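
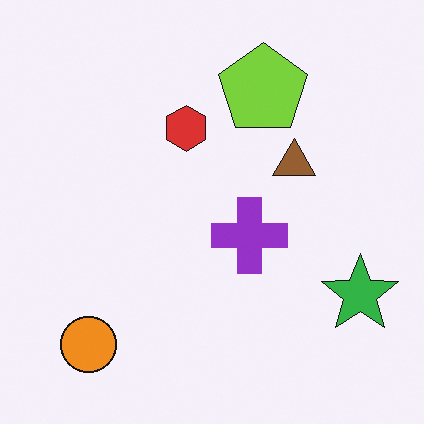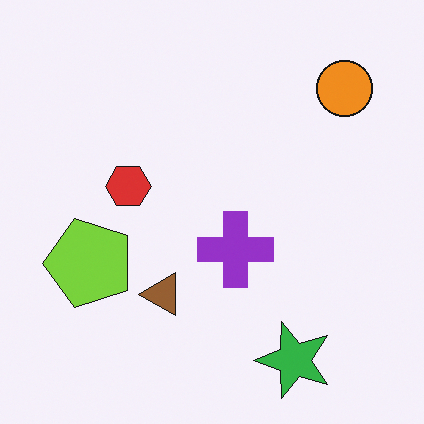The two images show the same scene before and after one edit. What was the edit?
Transposed (reflected across the top-left ↔ bottom-right diagonal).

Shapes have swapped their row and column positions — what was in the top-right is now in the bottom-left — a diagonal reflection.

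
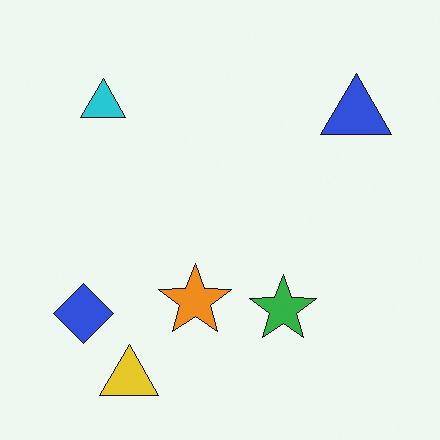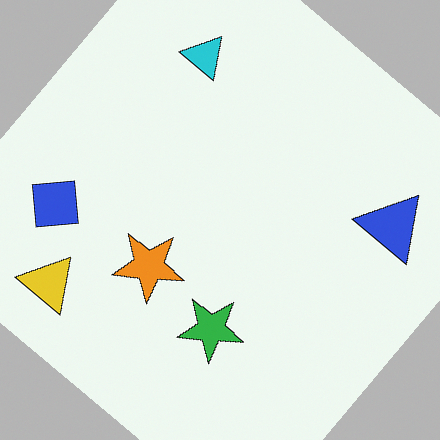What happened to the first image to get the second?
The second image is the first rotated clockwise by a large amount — several tens of degrees.

Every shape is tilted by the same angle and the image corners show triangular fill wedges — a whole-image rotation by a non-right angle.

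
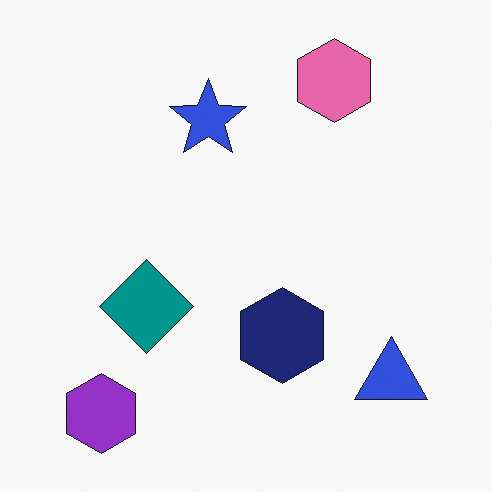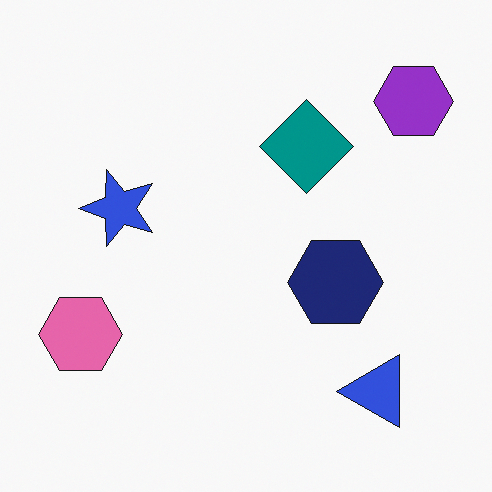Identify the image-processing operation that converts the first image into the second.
Transposed (reflected across the top-left ↔ bottom-right diagonal).

Shapes have swapped their row and column positions — what was in the top-right is now in the bottom-left — a diagonal reflection.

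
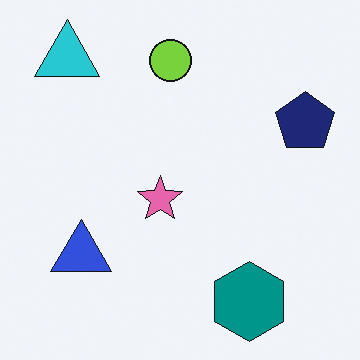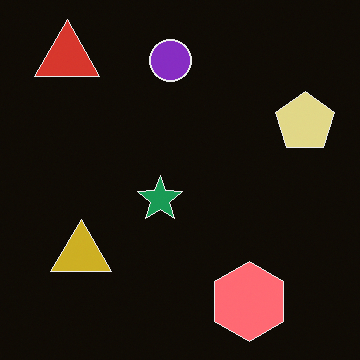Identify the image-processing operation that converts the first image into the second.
The second image is the first color-inverted (negative).

The light background has become dark and every shape's color is its complement — a photographic negative.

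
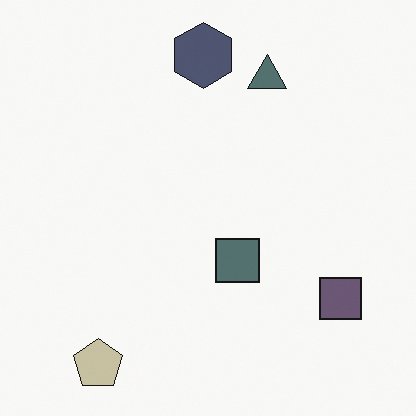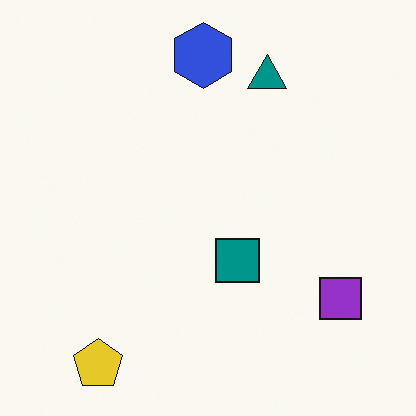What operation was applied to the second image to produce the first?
Made much more muted (saturation change).

All colors are more muted and greyish — a global saturation change.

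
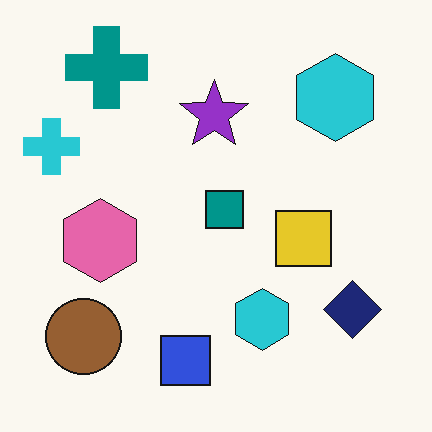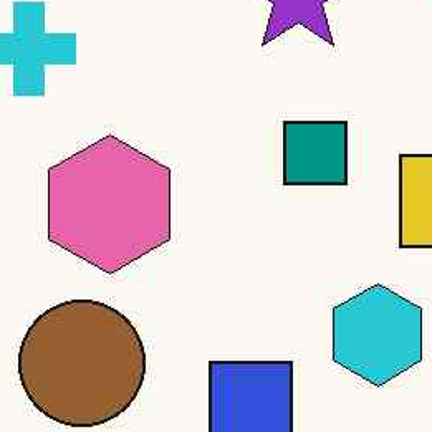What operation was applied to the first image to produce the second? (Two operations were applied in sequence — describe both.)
JPEG-compressed with visible artifacts, then cropped tightly and scaled back up.

Blocky 8×8 compression artifacts appear around shape edges and the flat background shows ringing — characteristic JPEG degradation. The visible shapes are larger and the field of view is narrower; shapes near the original edges may be partly or wholly outside the frame — a crop-and-rescale.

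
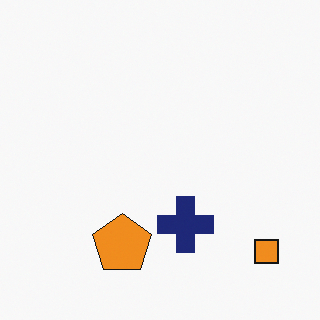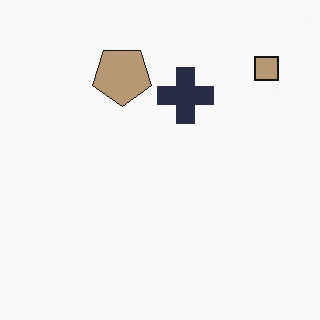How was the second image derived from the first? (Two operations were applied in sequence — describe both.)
The transformation is: heavily desaturated, then flipped vertically (top ↔ bottom).

All colors are more muted and greyish — a global saturation change. The orange square is in the bottom-right of the first image and the top-right of the second — shapes on opposite sides of the horizontal midline have swapped in a mirror flip.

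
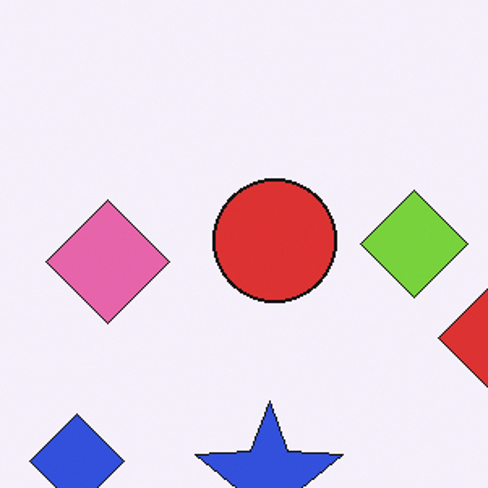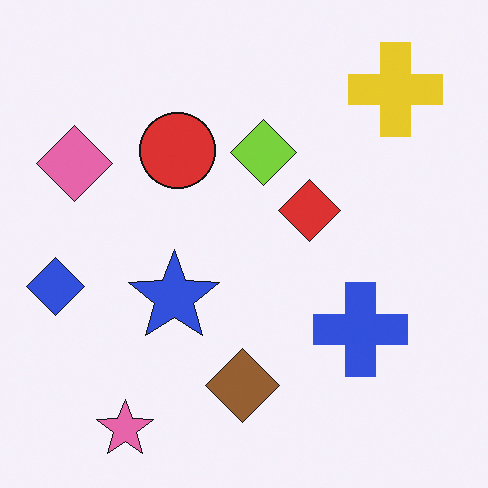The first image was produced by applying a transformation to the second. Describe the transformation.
The image was cropped tightly and scaled back up.

The visible shapes are larger and the field of view is narrower; shapes near the original edges may be partly or wholly outside the frame — a crop-and-rescale.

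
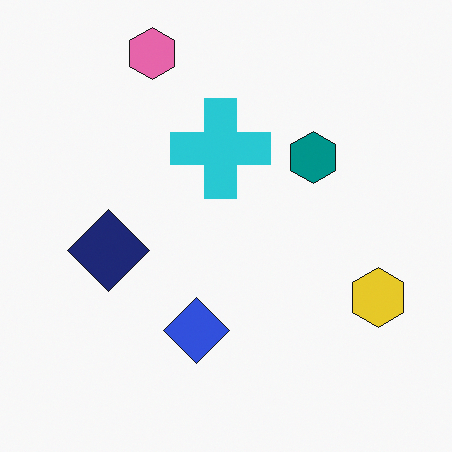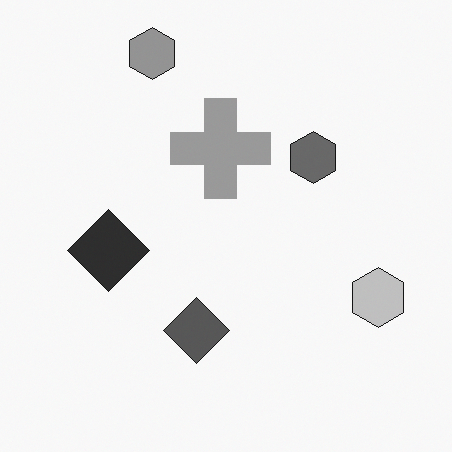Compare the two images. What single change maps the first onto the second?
The transformation is: converted to grayscale.

All color is removed — every shape is now a shade of grey.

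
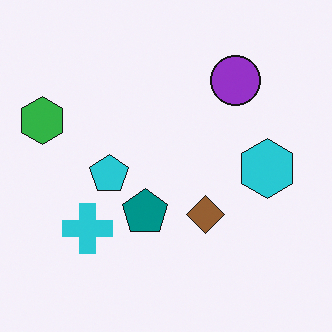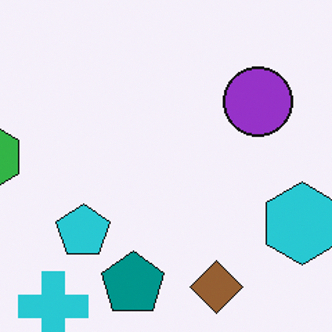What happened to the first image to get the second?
It was cropped to a modestly smaller region and rescaled.

The visible shapes are larger and the field of view is narrower; shapes near the original edges may be partly or wholly outside the frame — a crop-and-rescale.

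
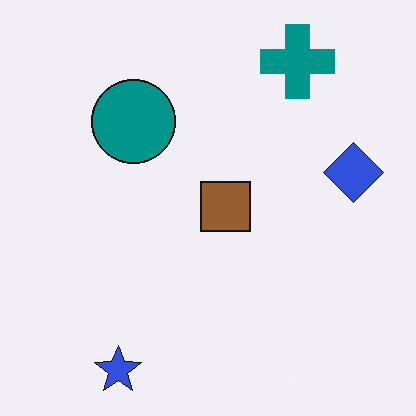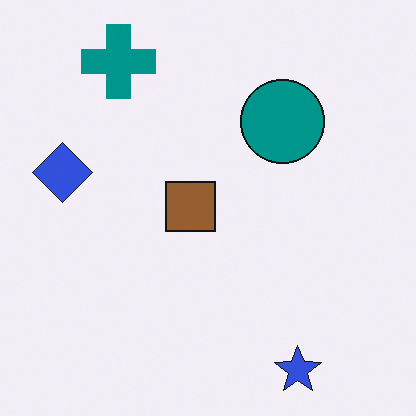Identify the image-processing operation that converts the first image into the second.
The transformation is: flipped horizontally (left ↔ right).

The blue diamond is in the right of the first image and the left of the second — shapes on opposite sides of the vertical midline have swapped in a mirror flip.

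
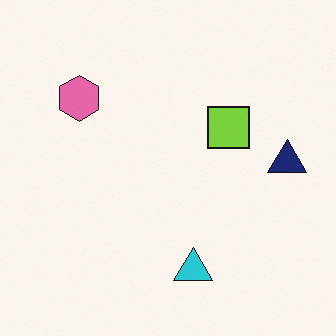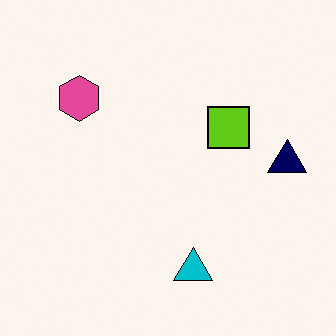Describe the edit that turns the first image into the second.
The image was given slightly increased contrast.

Tones are pushed away from mid-grey across the whole image — a global contrast change.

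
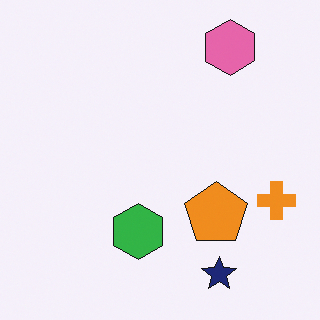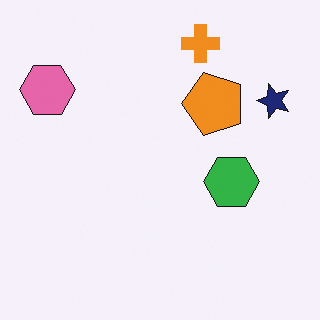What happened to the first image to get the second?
This is the original image rotated 90° counter-clockwise.

The pink hexagon sits in the top-right of the first image and the top-left of the second — consistent with a whole-image 90° counter-clockwise rotation.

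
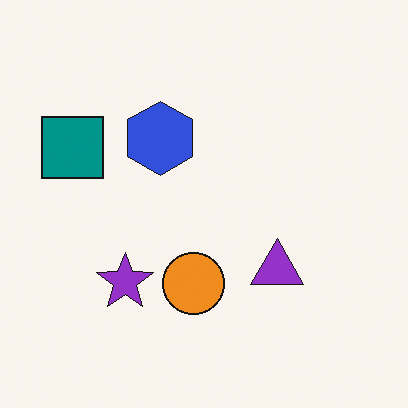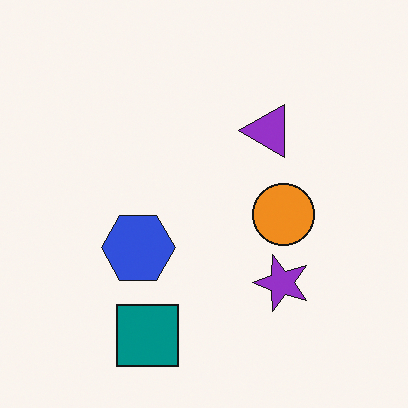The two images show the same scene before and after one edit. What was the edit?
Rotated 90° counter-clockwise.

The teal square sits in the left of the first image and the bottom of the second — consistent with a whole-image 90° counter-clockwise rotation.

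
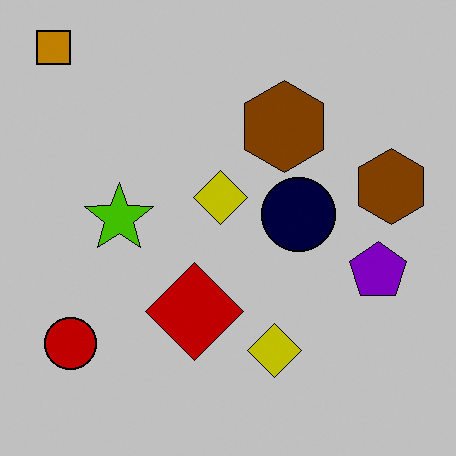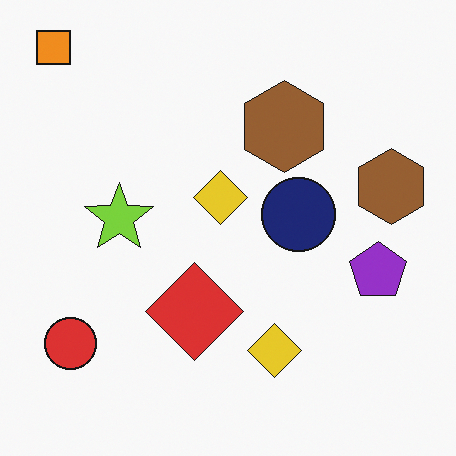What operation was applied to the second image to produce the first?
This is the original image aggressively posterized.

Each flat color has snapped to a coarser quantized level — most visibly, the near-white background has dropped to a flat grey.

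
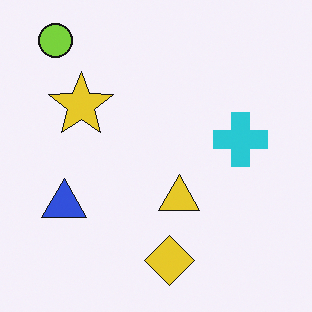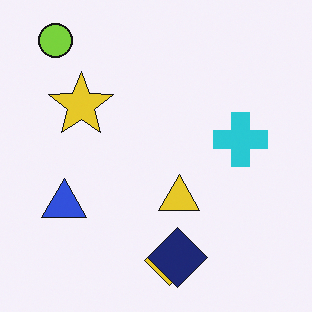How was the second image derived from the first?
The transformation is: overlaid with an additional navy diamond.

A navy diamond appears in the second image that is absent from the first.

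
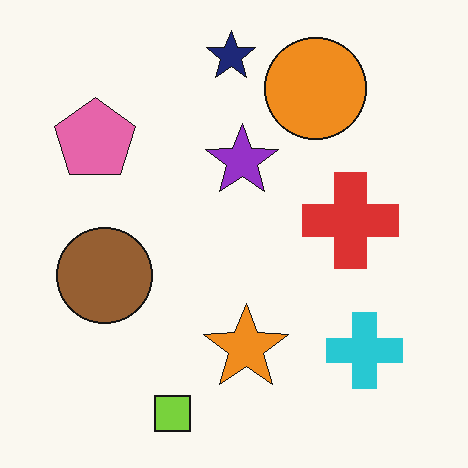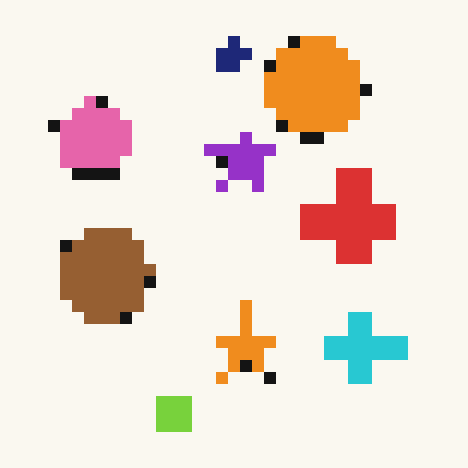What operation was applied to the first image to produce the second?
It was coarsely pixelated.

Shapes are reduced to large square blocks; fine edges and outlines are lost — a downscale-then-upscale (mosaic) effect.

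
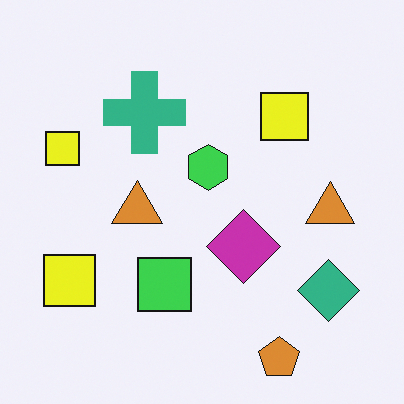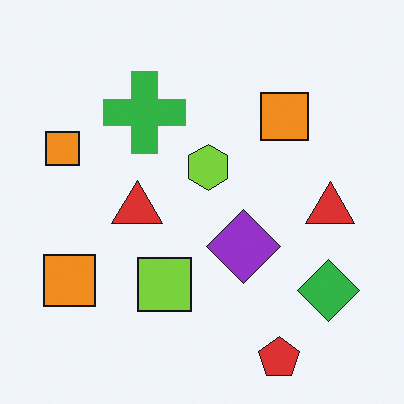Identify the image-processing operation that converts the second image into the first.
The image was hue-shifted by a small amount.

Every shape's color has rotated by the same amount around the hue wheel — a uniform hue shift.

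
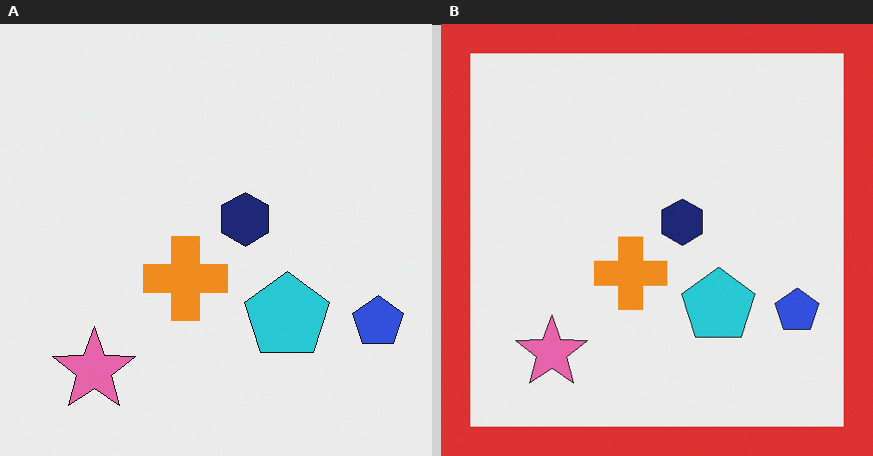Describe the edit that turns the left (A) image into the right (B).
The image was framed with a red border.

A solid red frame runs around the edge of the right (B) image, with the content slightly shrunk inside it.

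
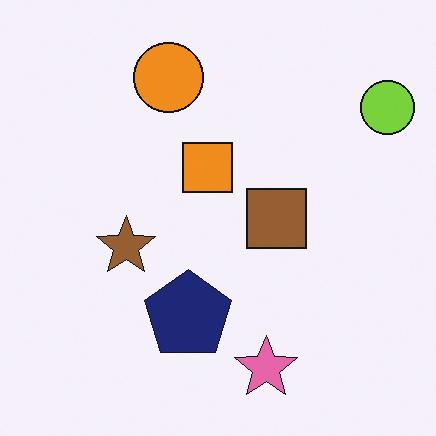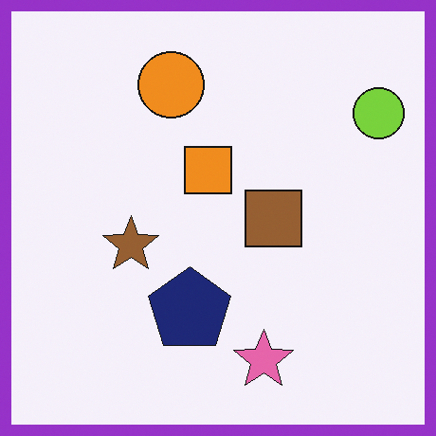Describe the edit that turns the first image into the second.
The second image is the first framed with a purple border.

A solid purple frame runs around the edge of the second image, with the content slightly shrunk inside it.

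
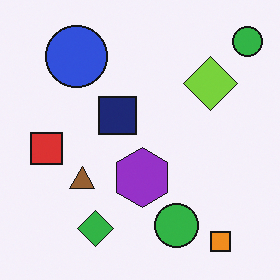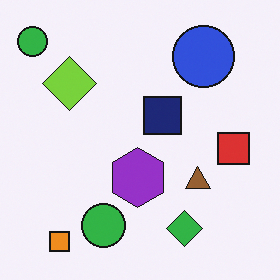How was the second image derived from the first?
Flipped horizontally (left ↔ right).

The red square is in the left of the first image and the right of the second — shapes on opposite sides of the vertical midline have swapped in a mirror flip.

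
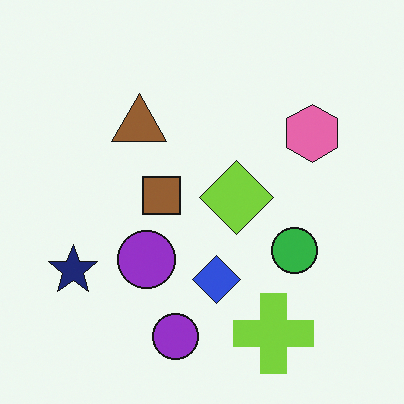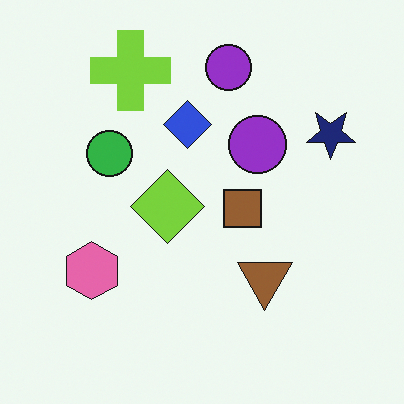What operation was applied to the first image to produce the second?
The second image is the first rotated 180°.

The lime cross sits in the bottom-right of the first image and the top-left of the second — consistent with a whole-image 180° rotation.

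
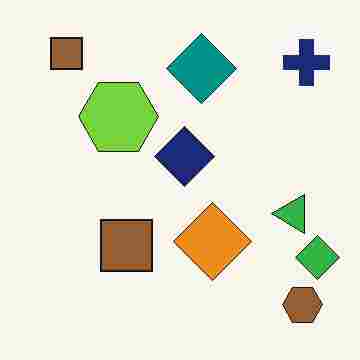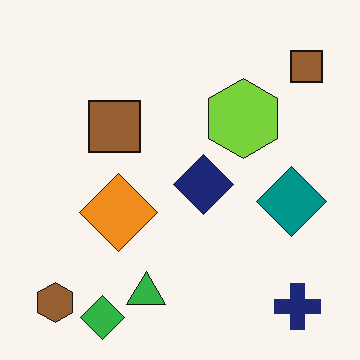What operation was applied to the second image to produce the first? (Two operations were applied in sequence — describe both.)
Heavily JPEG-compressed with obvious blocking artifacts, then rotated 90° counter-clockwise.

Blocky 8×8 compression artifacts appear around shape edges and the flat background shows ringing — characteristic JPEG degradation. The brown hexagon sits in the bottom-left of the second image and the bottom-right of the first — consistent with a whole-image 90° counter-clockwise rotation.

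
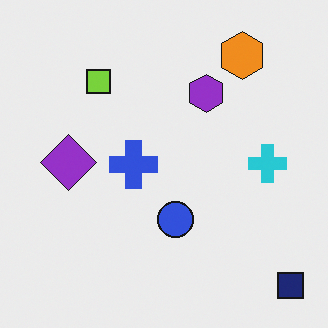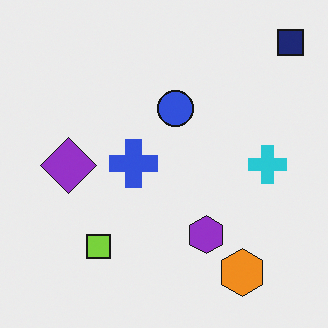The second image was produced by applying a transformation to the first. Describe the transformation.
It was flipped vertically (top ↔ bottom).

The navy square is in the bottom-right of the first image and the top-right of the second — shapes on opposite sides of the horizontal midline have swapped in a mirror flip.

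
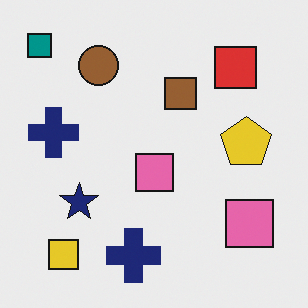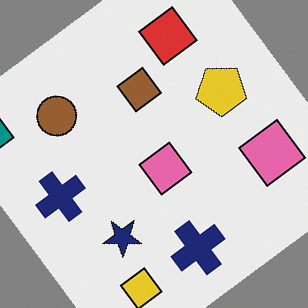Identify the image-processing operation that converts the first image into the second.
The transformation is: rotated counter-clockwise by a large amount — several tens of degrees.

Every shape is tilted by the same angle and the image corners show triangular fill wedges — a whole-image rotation by a non-right angle.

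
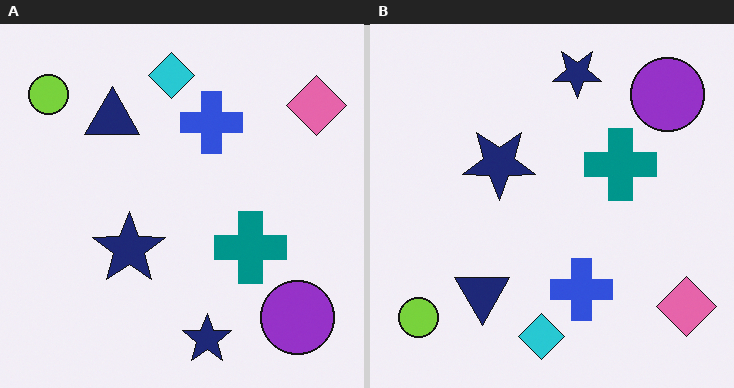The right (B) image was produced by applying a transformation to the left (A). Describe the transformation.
This is the original image flipped vertically (top ↔ bottom).

The cyan diamond is in the top of the left (A) image and the bottom of the right (B) — shapes on opposite sides of the horizontal midline have swapped in a mirror flip.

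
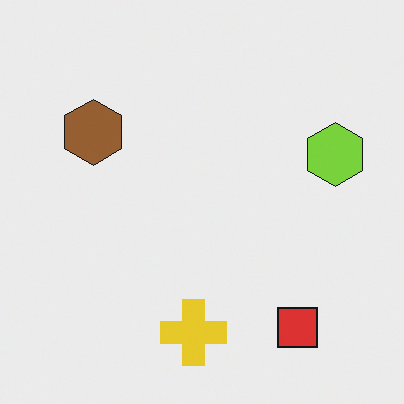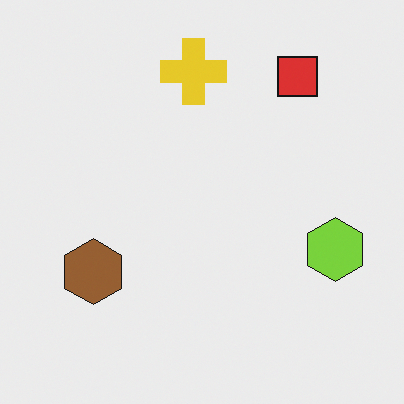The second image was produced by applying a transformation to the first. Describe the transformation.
It was flipped vertically (top ↔ bottom).

The yellow cross is in the bottom of the first image and the top of the second — shapes on opposite sides of the horizontal midline have swapped in a mirror flip.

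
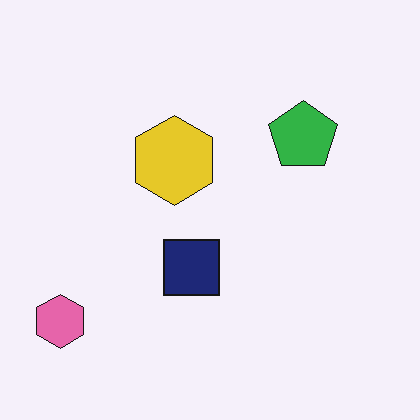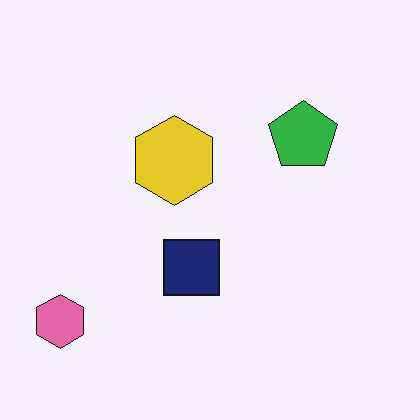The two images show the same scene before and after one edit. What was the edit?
The image was given moderate JPEG compression.

Blocky 8×8 compression artifacts appear around shape edges and the flat background shows ringing — characteristic JPEG degradation.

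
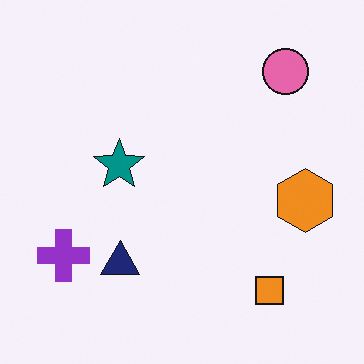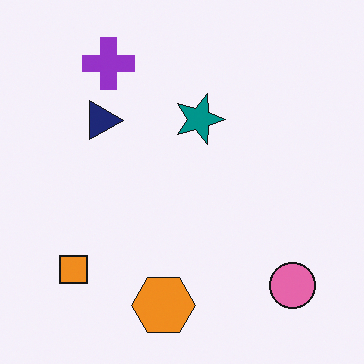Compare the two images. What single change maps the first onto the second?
The transformation is: rotated 90° clockwise.

The pink circle sits in the top-right of the first image and the bottom-right of the second — consistent with a whole-image 90° clockwise rotation.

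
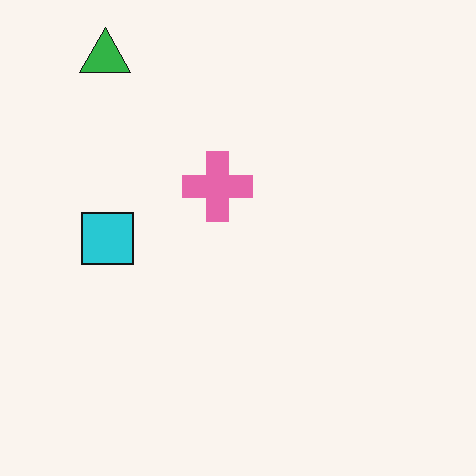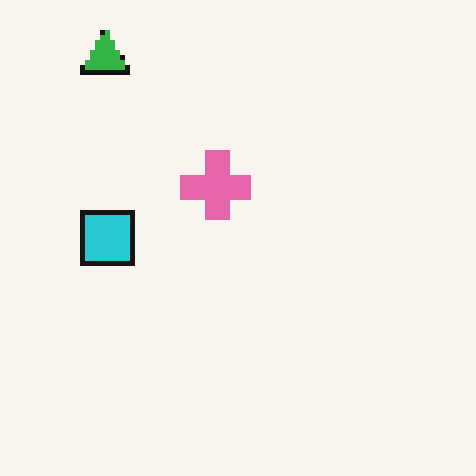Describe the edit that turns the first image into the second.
This is the original image lightly pixelated (a mild mosaic effect).

Shapes are reduced to large square blocks; fine edges and outlines are lost — a downscale-then-upscale (mosaic) effect.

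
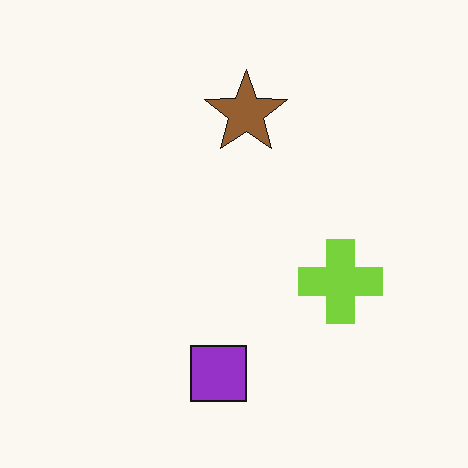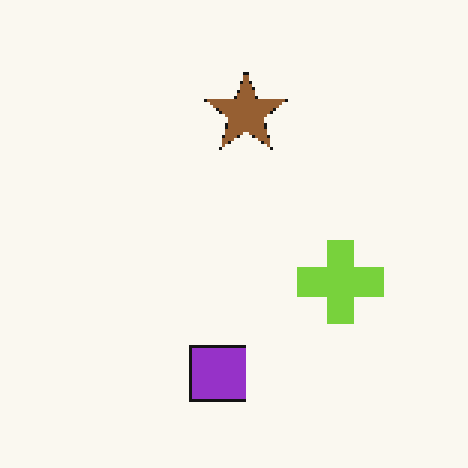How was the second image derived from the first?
It was lightly pixelated (a mild mosaic effect).

Shapes are reduced to large square blocks; fine edges and outlines are lost — a downscale-then-upscale (mosaic) effect.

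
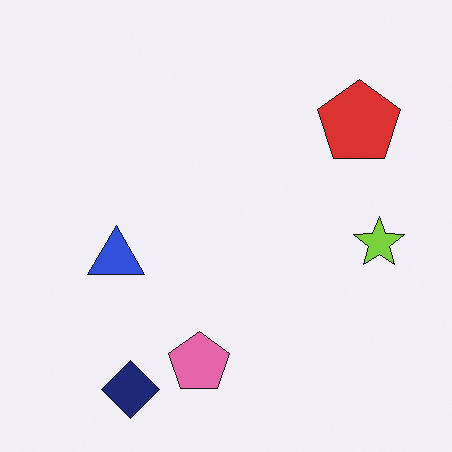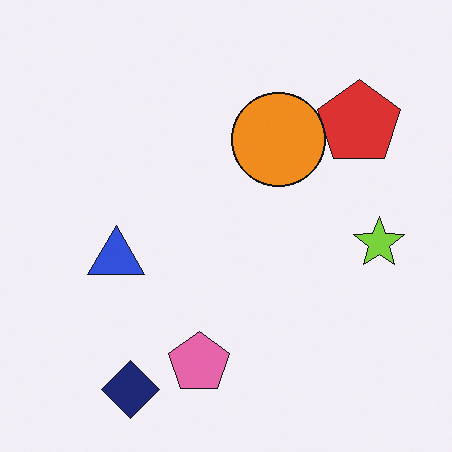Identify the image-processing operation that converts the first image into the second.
The image was overlaid with an additional orange circle.

An orange circle appears in the second image that is absent from the first.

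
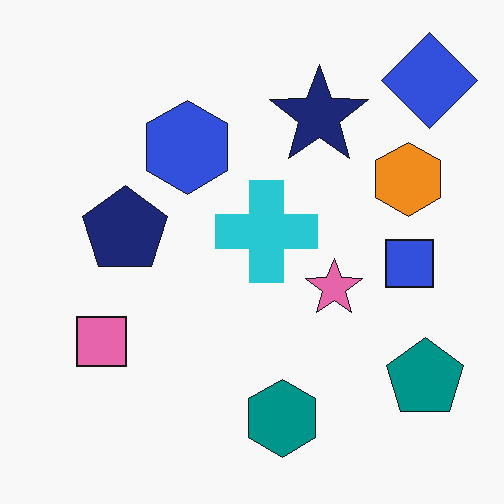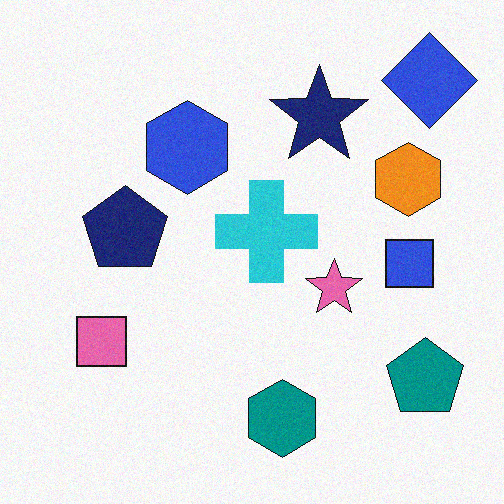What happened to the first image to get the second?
The second image is the first degraded with light additive noise.

Random speckle covers the whole image, including the flat background.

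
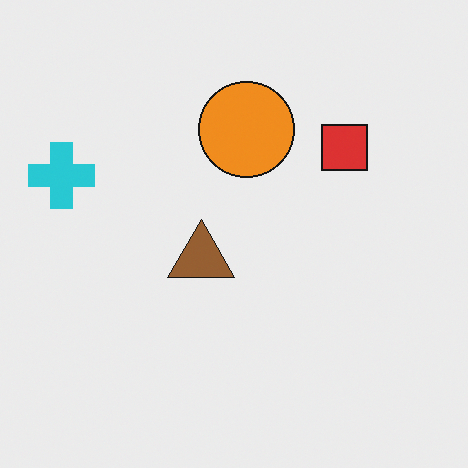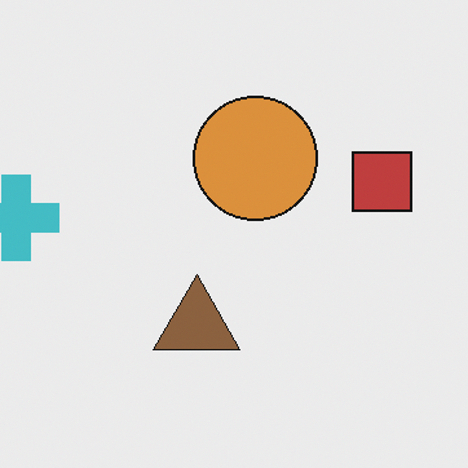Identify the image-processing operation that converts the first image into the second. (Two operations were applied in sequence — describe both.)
The transformation is: slightly desaturated, then cropped to a modestly smaller region and rescaled.

All colors are more muted and greyish — a global saturation change. The visible shapes are larger and the field of view is narrower; shapes near the original edges may be partly or wholly outside the frame — a crop-and-rescale.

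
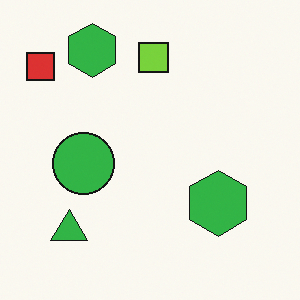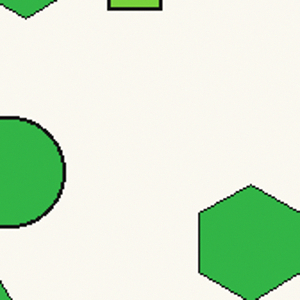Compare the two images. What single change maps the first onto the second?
It was cropped tightly and scaled back up.

The visible shapes are larger and the field of view is narrower; shapes near the original edges may be partly or wholly outside the frame — a crop-and-rescale.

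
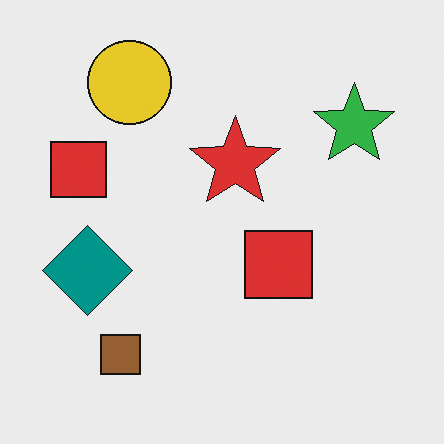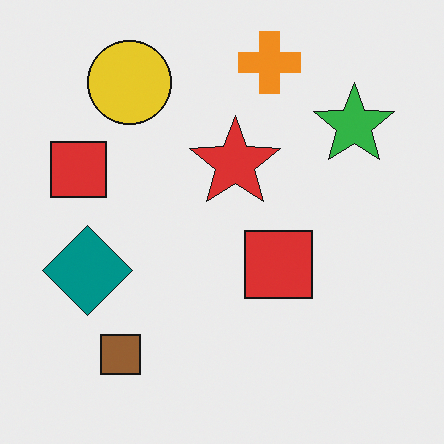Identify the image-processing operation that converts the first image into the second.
The image was overlaid with an additional orange cross.

An orange cross appears in the second image that is absent from the first.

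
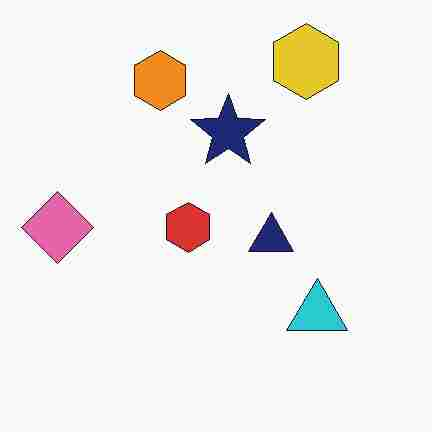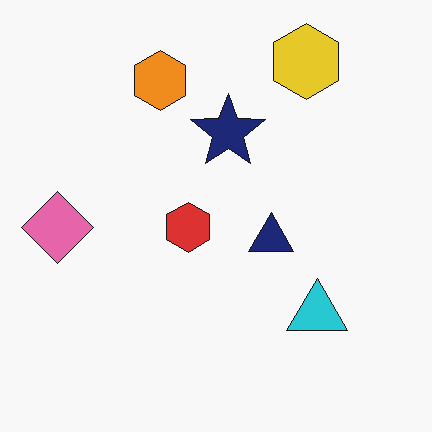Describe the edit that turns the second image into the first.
The transformation is: heavily JPEG-compressed with obvious blocking artifacts.

Blocky 8×8 compression artifacts appear around shape edges and the flat background shows ringing — characteristic JPEG degradation.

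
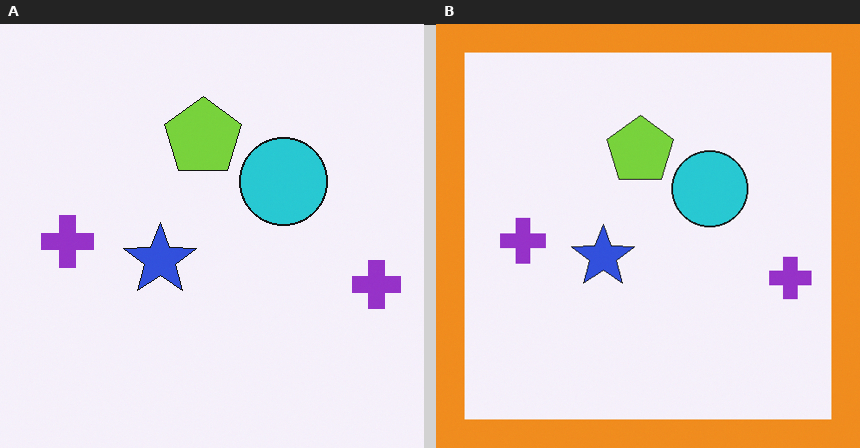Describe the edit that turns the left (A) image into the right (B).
Framed with a orange border.

A solid orange frame runs around the edge of the right (B) image, with the content slightly shrunk inside it.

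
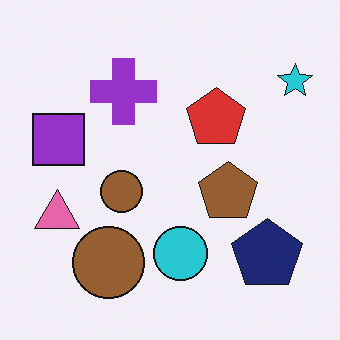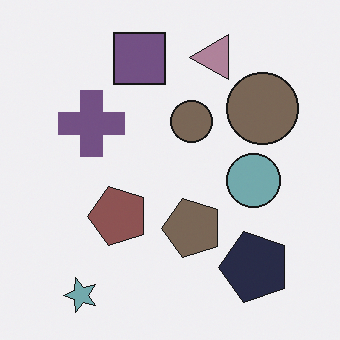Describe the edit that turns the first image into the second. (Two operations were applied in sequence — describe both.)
The image was heavily desaturated, then transposed (reflected across the top-left ↔ bottom-right diagonal).

All colors are more muted and greyish — a global saturation change. Shapes have swapped their row and column positions — what was in the top-right is now in the bottom-left — a diagonal reflection.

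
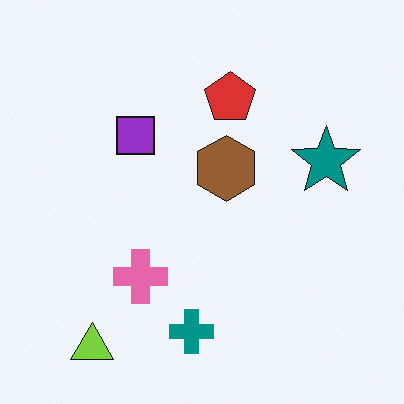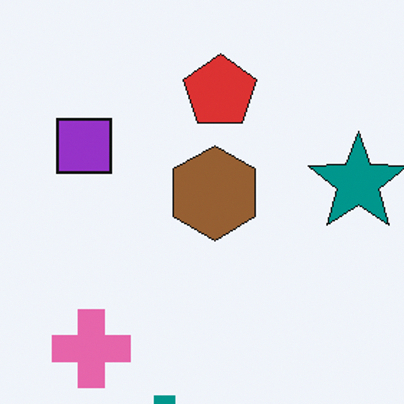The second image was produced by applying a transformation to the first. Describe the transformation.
This is the original image cropped to a modestly smaller region and rescaled.

The visible shapes are larger and the field of view is narrower; shapes near the original edges may be partly or wholly outside the frame — a crop-and-rescale.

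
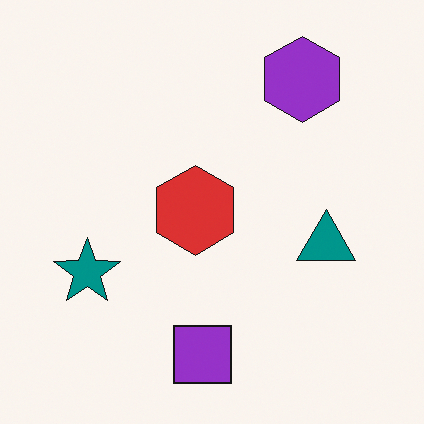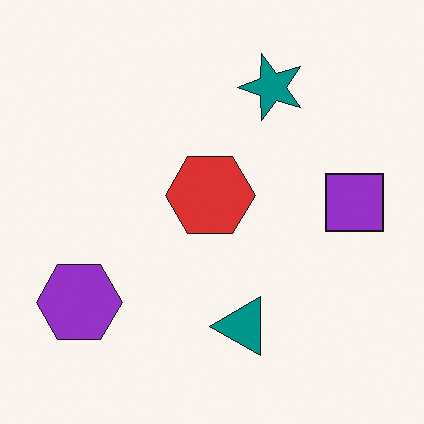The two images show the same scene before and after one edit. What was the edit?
This is the original image transposed (reflected across the top-left ↔ bottom-right diagonal).

Shapes have swapped their row and column positions — what was in the top-right is now in the bottom-left — a diagonal reflection.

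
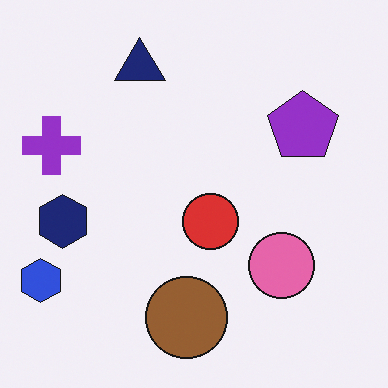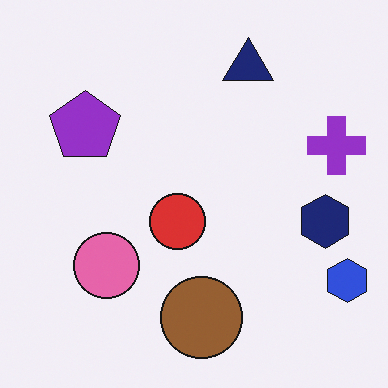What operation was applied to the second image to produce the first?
The image was flipped horizontally (left ↔ right).

The blue hexagon is in the bottom-right of the second image and the bottom-left of the first — shapes on opposite sides of the vertical midline have swapped in a mirror flip.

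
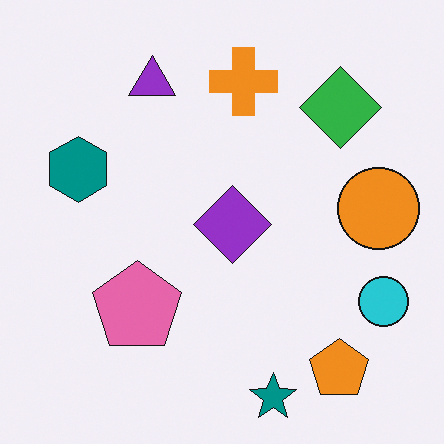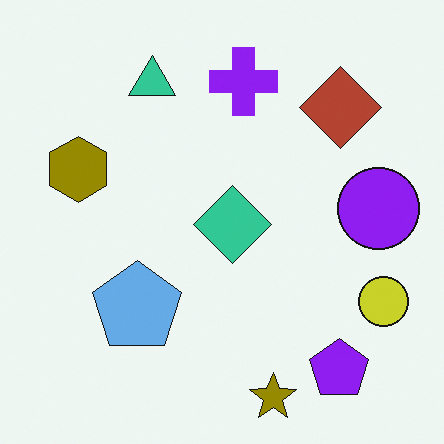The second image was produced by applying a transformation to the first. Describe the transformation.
Hue-shifted through roughly half the color wheel.

Every shape's color has rotated by the same amount around the hue wheel — a uniform hue shift.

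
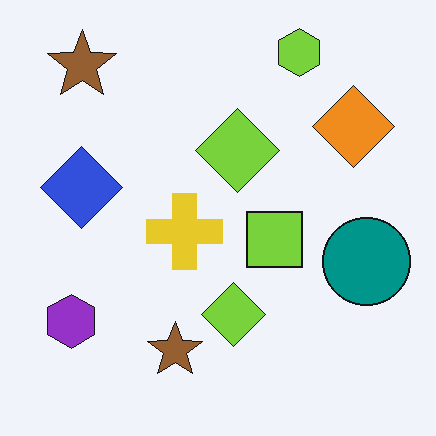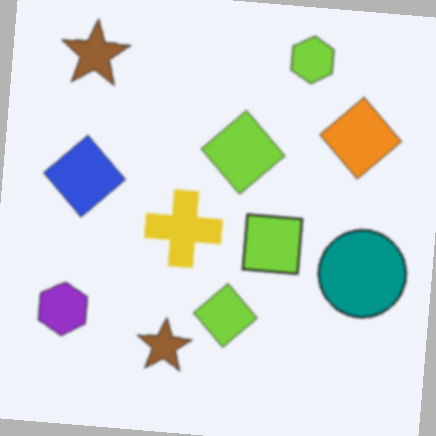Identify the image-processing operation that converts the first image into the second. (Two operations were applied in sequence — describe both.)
It was given a subtle gaussian blur, then rotated clockwise by a slight angle.

Shape edges and outlines are uniformly softened across the whole image. Every shape is tilted by the same angle and the image corners show triangular fill wedges — a whole-image rotation by a non-right angle.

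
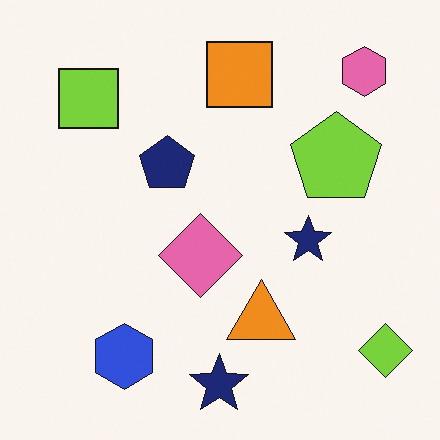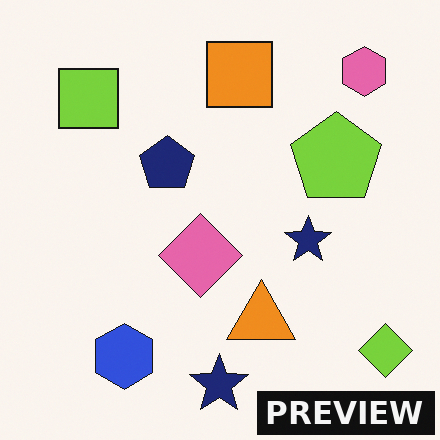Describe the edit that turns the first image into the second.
This is the original image watermarked with the text "PREVIEW" in the lower-right corner.

A dark label reading "PREVIEW" appears in the lower-right corner.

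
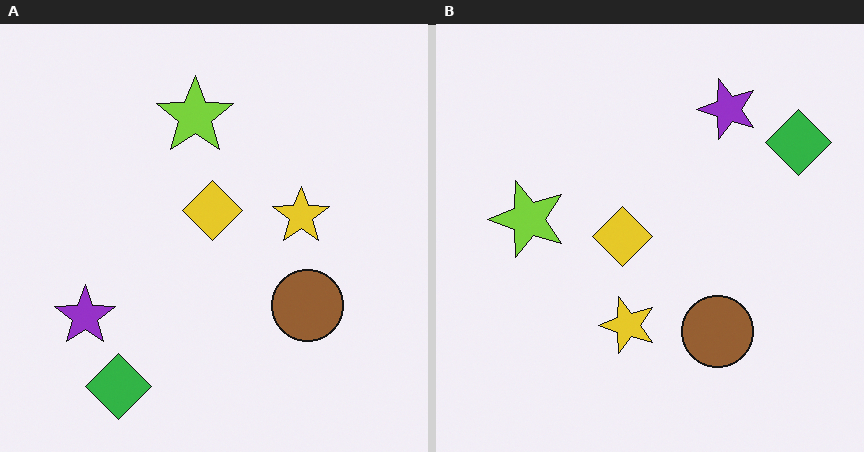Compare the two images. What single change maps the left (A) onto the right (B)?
The transformation is: transposed (reflected across the top-left ↔ bottom-right diagonal).

Shapes have swapped their row and column positions — what was in the top-right is now in the bottom-left — a diagonal reflection.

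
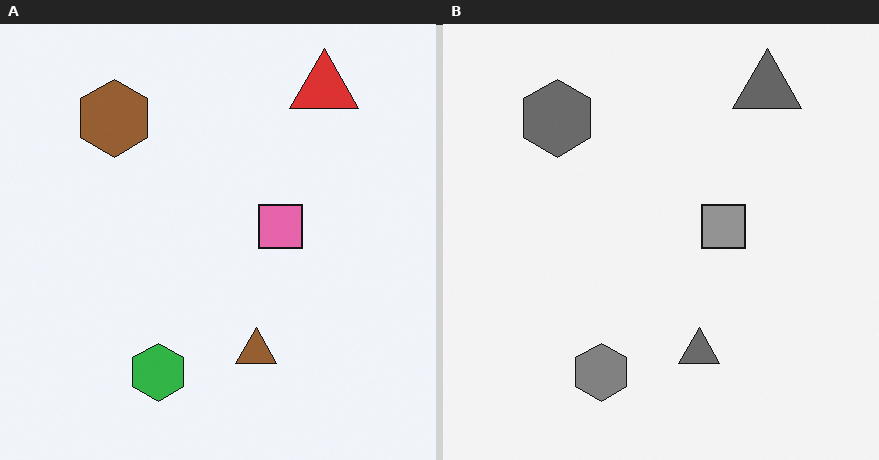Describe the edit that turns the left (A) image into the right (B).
Converted to grayscale.

All color is removed — every shape is now a shade of grey.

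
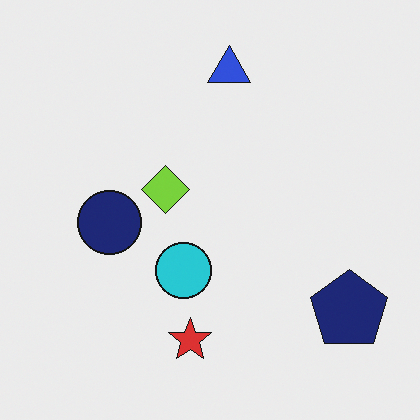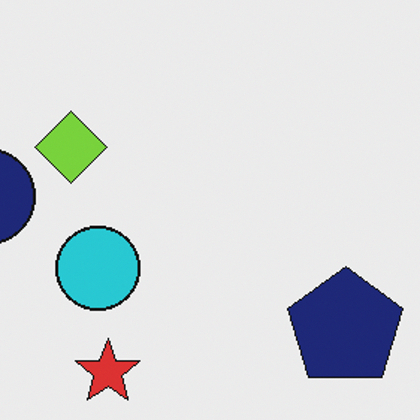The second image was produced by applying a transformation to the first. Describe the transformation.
It was cropped to a modestly smaller region and rescaled.

The visible shapes are larger and the field of view is narrower; shapes near the original edges may be partly or wholly outside the frame — a crop-and-rescale.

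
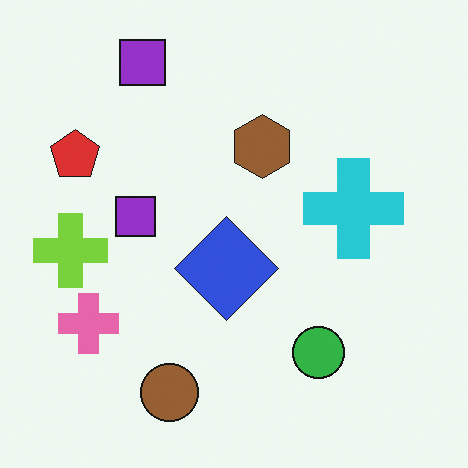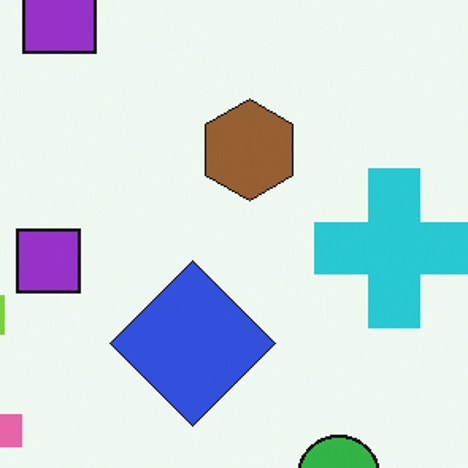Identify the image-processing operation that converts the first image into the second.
The image was cropped to a modestly smaller region and rescaled.

The visible shapes are larger and the field of view is narrower; shapes near the original edges may be partly or wholly outside the frame — a crop-and-rescale.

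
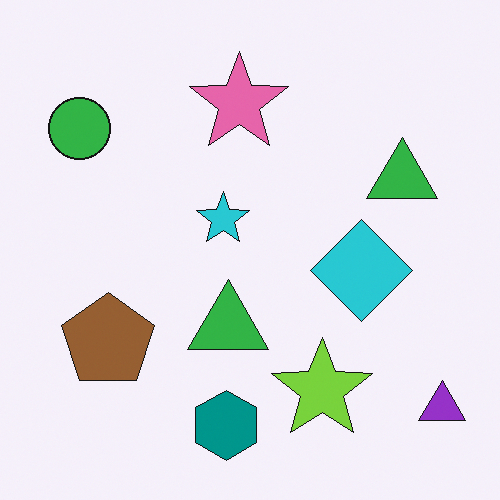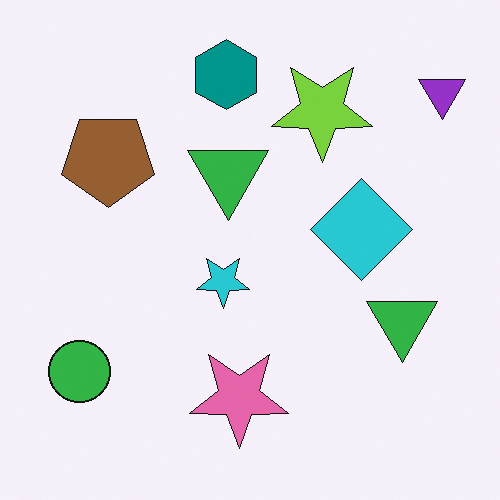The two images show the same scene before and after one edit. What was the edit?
This is the original image flipped vertically (top ↔ bottom).

The teal hexagon is in the bottom of the first image and the top of the second — shapes on opposite sides of the horizontal midline have swapped in a mirror flip.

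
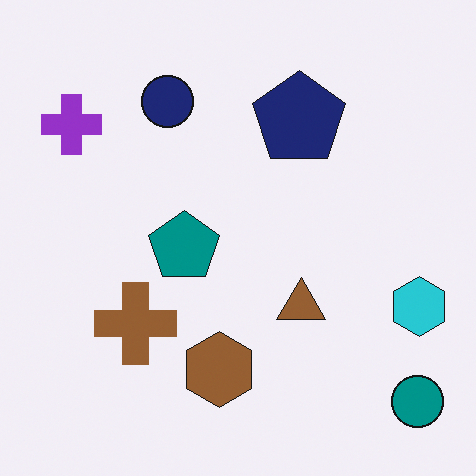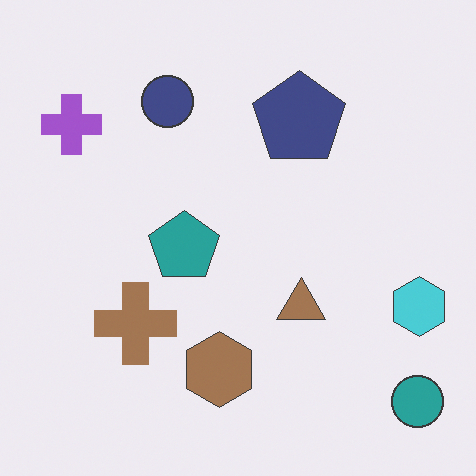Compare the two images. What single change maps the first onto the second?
The transformation is: given slightly reduced contrast.

Tones are pushed toward mid-grey across the whole image — a global contrast change.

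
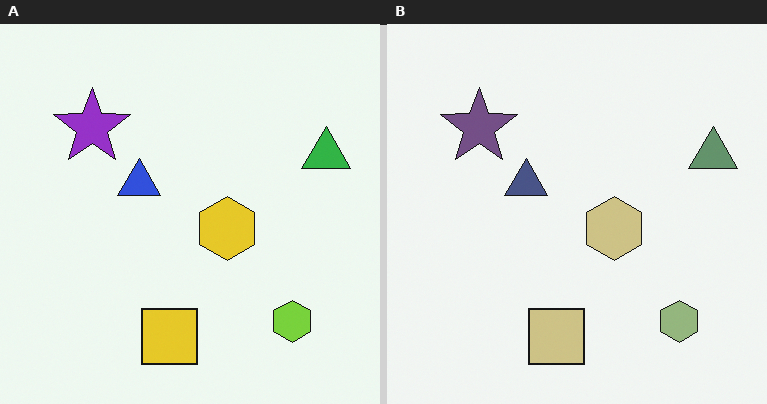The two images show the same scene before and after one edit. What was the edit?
The image was made much more muted (saturation change).

All colors are more muted and greyish — a global saturation change.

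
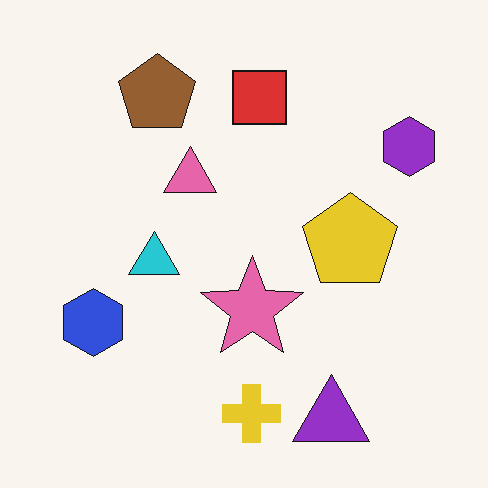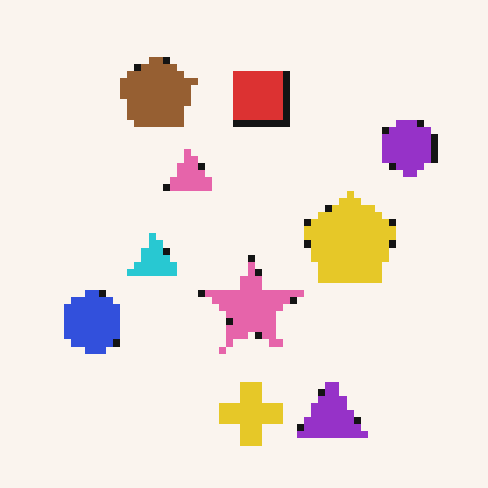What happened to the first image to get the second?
It was pixelated into visible square blocks.

Shapes are reduced to large square blocks; fine edges and outlines are lost — a downscale-then-upscale (mosaic) effect.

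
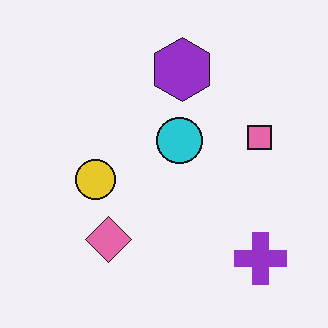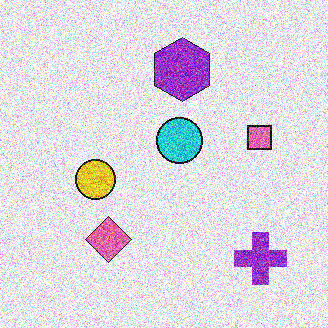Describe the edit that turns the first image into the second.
This is the original image degraded with strong gaussian noise.

Random speckle covers the whole image, including the flat background.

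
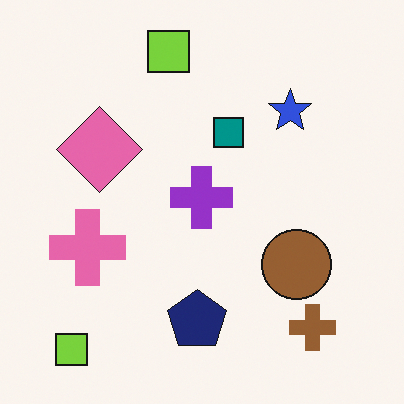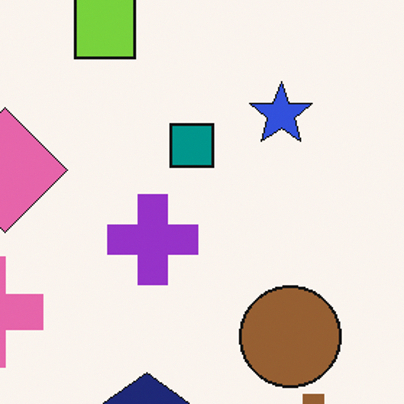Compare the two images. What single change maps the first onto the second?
The second image is the first cropped to a modestly smaller region and rescaled.

The visible shapes are larger and the field of view is narrower; shapes near the original edges may be partly or wholly outside the frame — a crop-and-rescale.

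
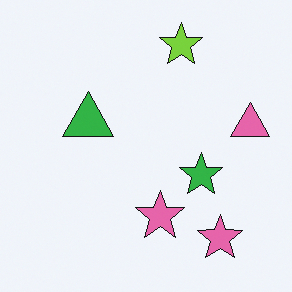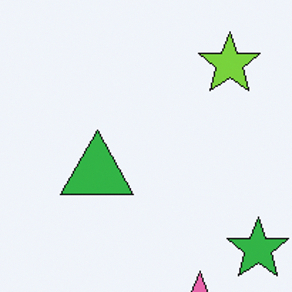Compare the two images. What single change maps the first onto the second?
The image was cropped slightly and scaled back up.

The visible shapes are larger and the field of view is narrower; shapes near the original edges may be partly or wholly outside the frame — a crop-and-rescale.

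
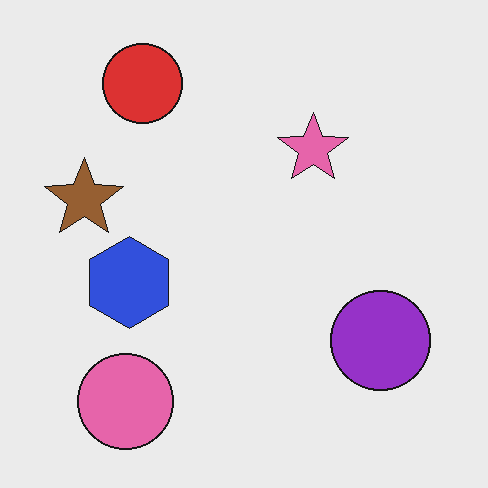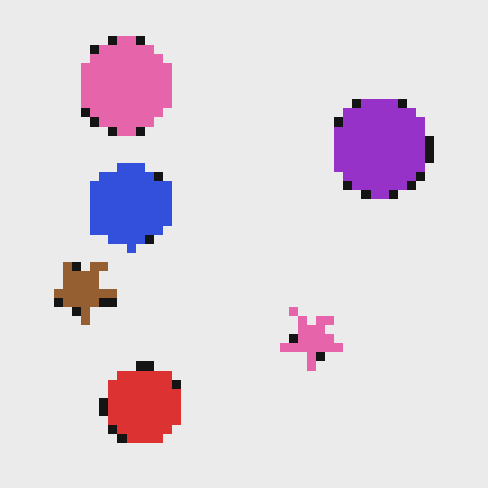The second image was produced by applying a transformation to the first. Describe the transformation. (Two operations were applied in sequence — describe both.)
The image was flipped vertically (top ↔ bottom), then coarsely pixelated.

The red circle is in the top-left of the first image and the bottom-left of the second — shapes on opposite sides of the horizontal midline have swapped in a mirror flip. Shapes are reduced to large square blocks; fine edges and outlines are lost — a downscale-then-upscale (mosaic) effect.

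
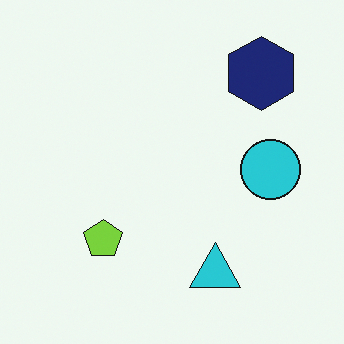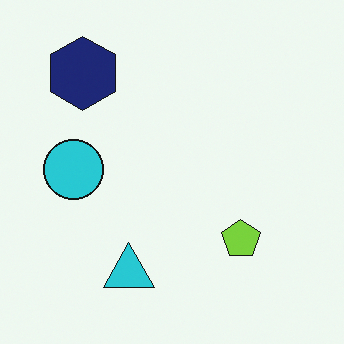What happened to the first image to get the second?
It was flipped horizontally (left ↔ right).

The cyan circle is in the right of the first image and the left of the second — shapes on opposite sides of the vertical midline have swapped in a mirror flip.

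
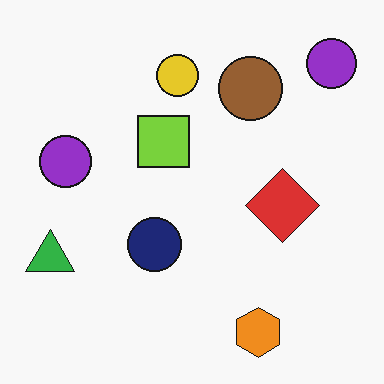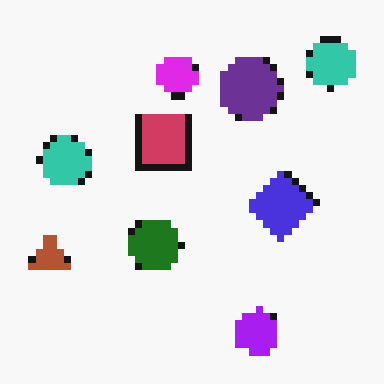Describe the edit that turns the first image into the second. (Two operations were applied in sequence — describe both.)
This is the original image moderately pixelated, then hue-shifted by a large amount.

Shapes are reduced to large square blocks; fine edges and outlines are lost — a downscale-then-upscale (mosaic) effect. Every shape's color has rotated by the same amount around the hue wheel — a uniform hue shift.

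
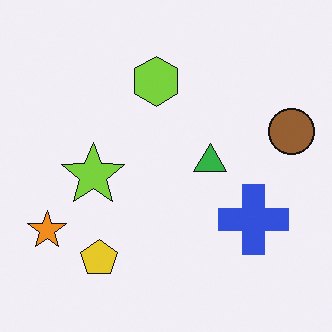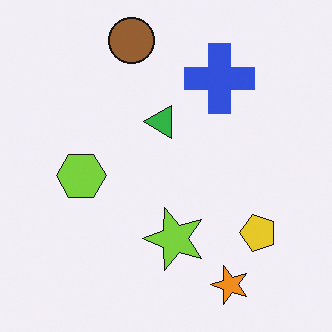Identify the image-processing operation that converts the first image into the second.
This is the original image rotated 90° counter-clockwise.

The orange star sits in the bottom-left of the first image and the bottom-right of the second — consistent with a whole-image 90° counter-clockwise rotation.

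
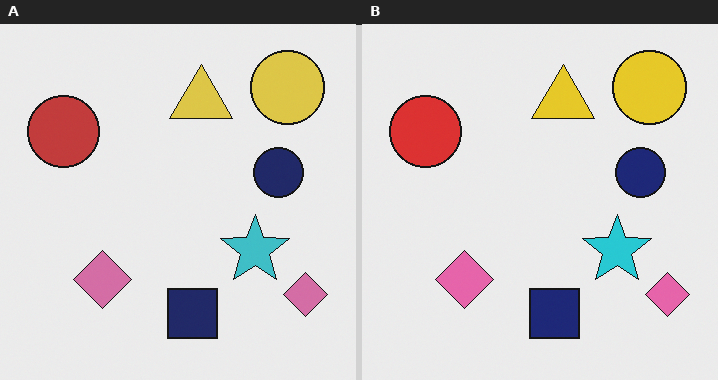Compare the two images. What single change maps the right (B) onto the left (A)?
The left (A) image is the right (B) slightly desaturated.

All colors are more muted and greyish — a global saturation change.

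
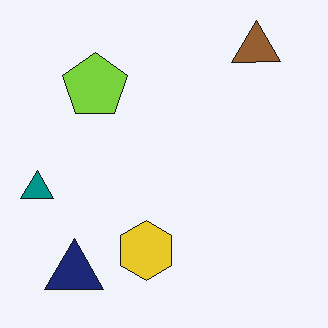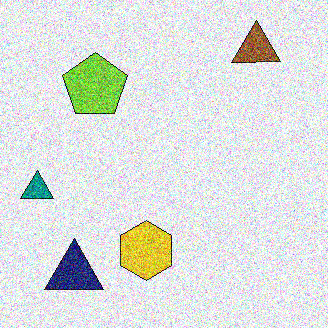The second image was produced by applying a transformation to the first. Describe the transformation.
The image was degraded with strong gaussian noise.

Random speckle covers the whole image, including the flat background.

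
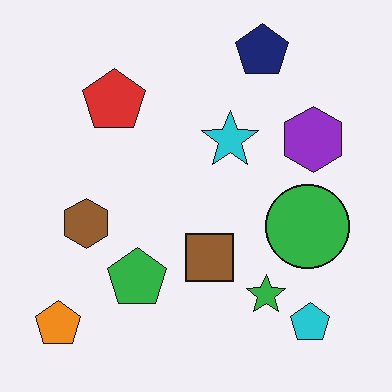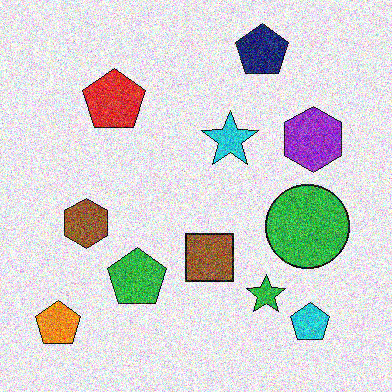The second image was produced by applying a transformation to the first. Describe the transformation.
The image was degraded with a thick layer of grain.

Random speckle covers the whole image, including the flat background.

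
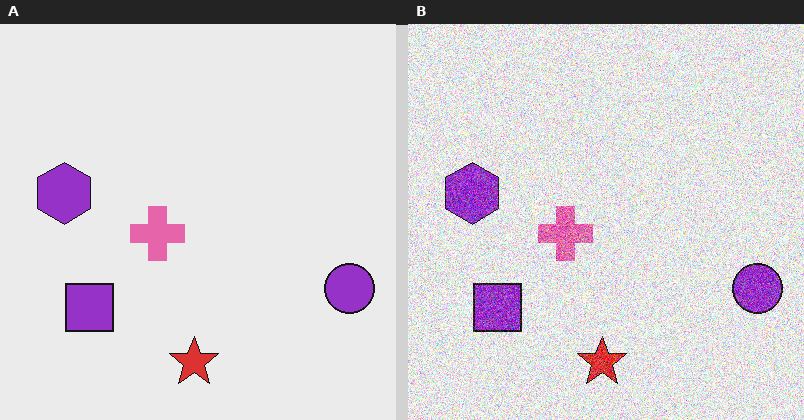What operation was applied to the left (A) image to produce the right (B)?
This is the original image degraded with strong gaussian noise.

Random speckle covers the whole image, including the flat background.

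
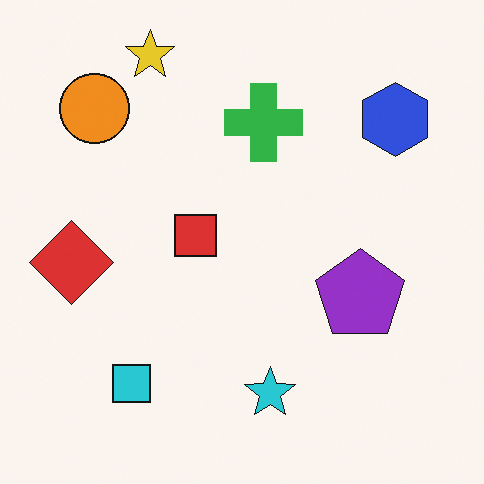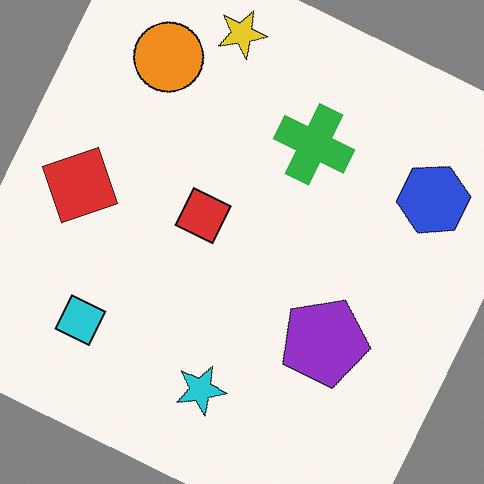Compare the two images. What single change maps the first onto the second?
Rotated clockwise by a clearly visible amount.

Every shape is tilted by the same angle and the image corners show triangular fill wedges — a whole-image rotation by a non-right angle.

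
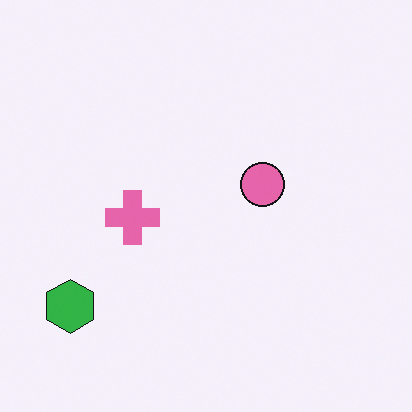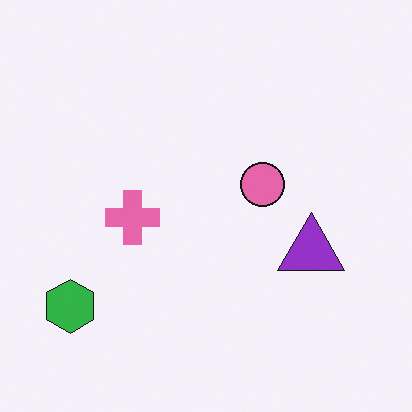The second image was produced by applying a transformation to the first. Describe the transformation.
The transformation is: overlaid with an additional purple triangle.

A purple triangle appears in the second image that is absent from the first.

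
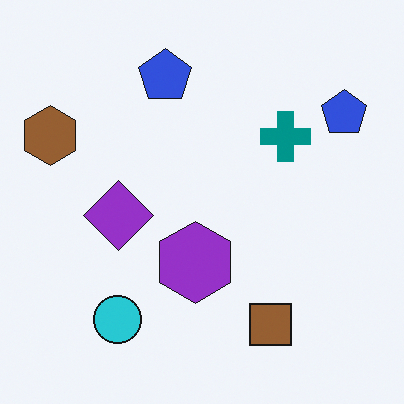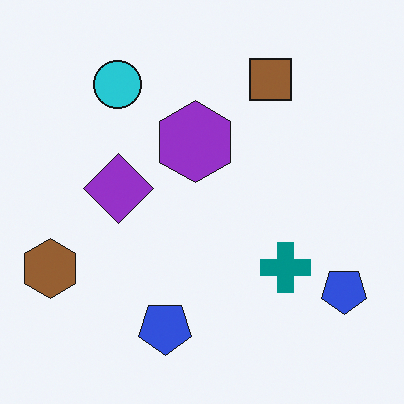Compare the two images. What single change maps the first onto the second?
Flipped vertically (top ↔ bottom).

The brown square is in the bottom-right of the first image and the top-right of the second — shapes on opposite sides of the horizontal midline have swapped in a mirror flip.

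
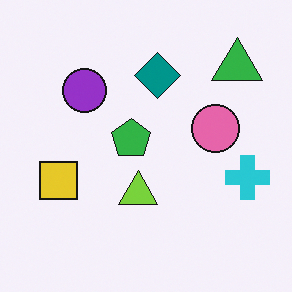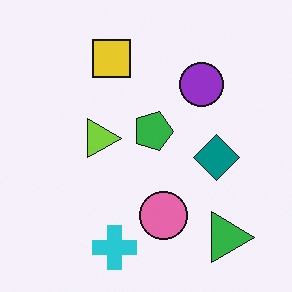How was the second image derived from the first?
Rotated 90° clockwise.

The green triangle sits in the top-right of the first image and the bottom-right of the second — consistent with a whole-image 90° clockwise rotation.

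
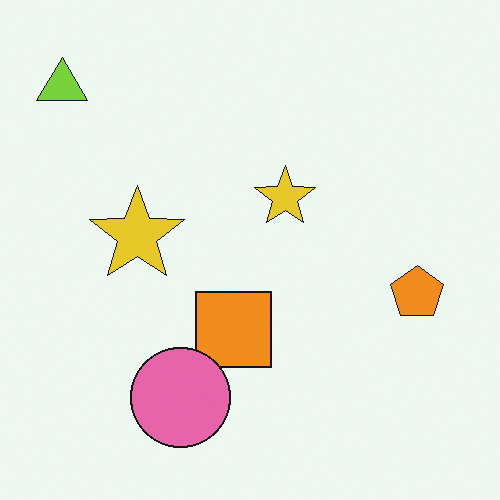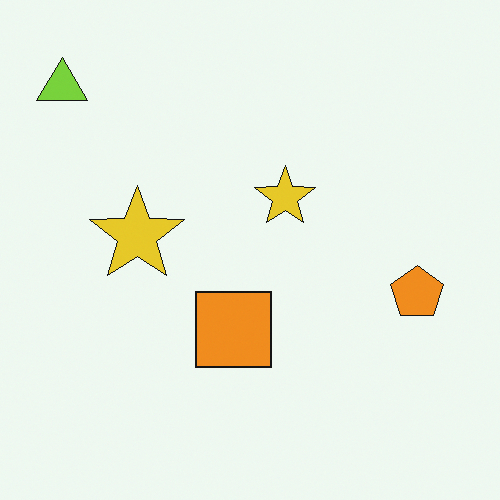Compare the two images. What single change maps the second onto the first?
Overlaid with an additional pink circle.

A pink circle appears in the first image that is absent from the second.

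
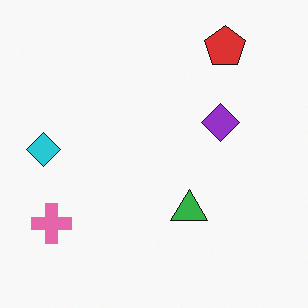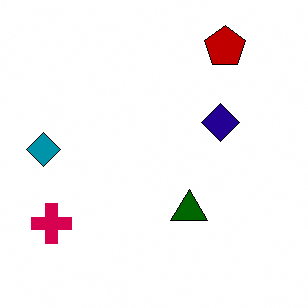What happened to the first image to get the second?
The second image is the first given much higher contrast.

Tones are pushed away from mid-grey across the whole image — a global contrast change.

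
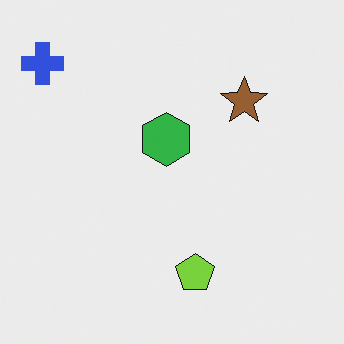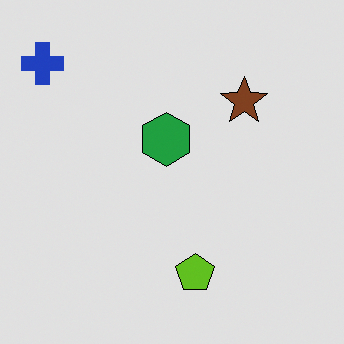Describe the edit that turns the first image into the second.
The transformation is: posterized to a reduced palette.

Each flat color has snapped to a coarser quantized level — most visibly, the near-white background has dropped to a flat grey.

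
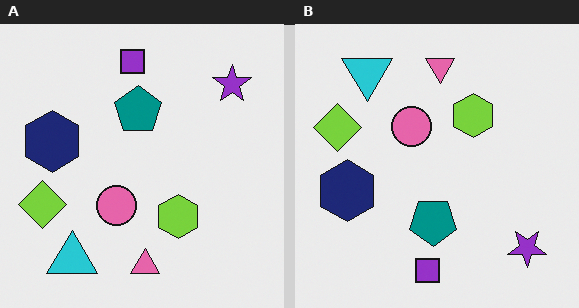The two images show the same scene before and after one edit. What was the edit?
The transformation is: flipped vertically (top ↔ bottom).

The purple square is in the top of the left (A) image and the bottom of the right (B) — shapes on opposite sides of the horizontal midline have swapped in a mirror flip.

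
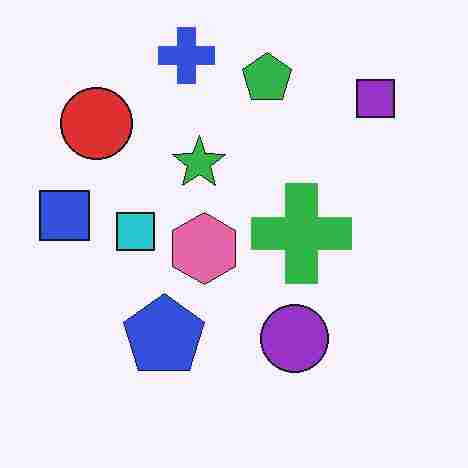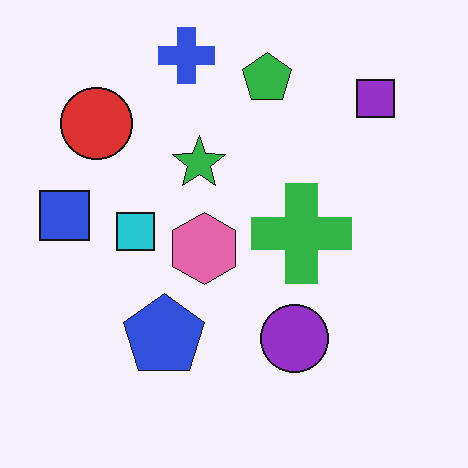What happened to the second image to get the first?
The first image is the second degraded with heavy JPEG compression.

Blocky 8×8 compression artifacts appear around shape edges and the flat background shows ringing — characteristic JPEG degradation.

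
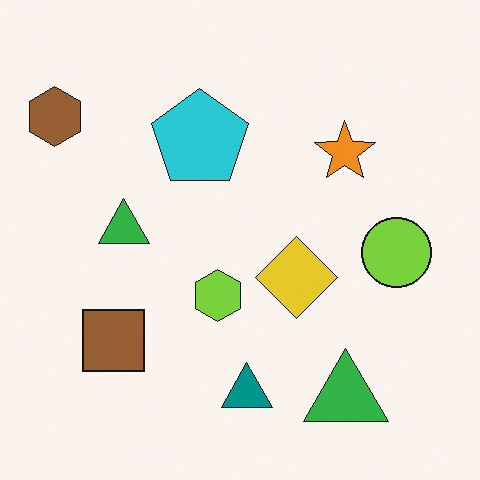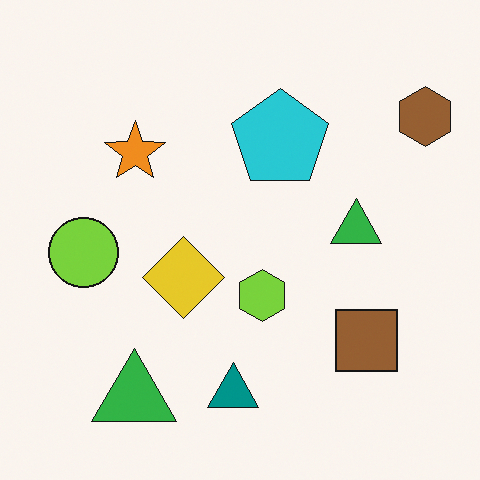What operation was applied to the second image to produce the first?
The image was flipped horizontally (left ↔ right).

The brown hexagon is in the top-right of the second image and the top-left of the first — shapes on opposite sides of the vertical midline have swapped in a mirror flip.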